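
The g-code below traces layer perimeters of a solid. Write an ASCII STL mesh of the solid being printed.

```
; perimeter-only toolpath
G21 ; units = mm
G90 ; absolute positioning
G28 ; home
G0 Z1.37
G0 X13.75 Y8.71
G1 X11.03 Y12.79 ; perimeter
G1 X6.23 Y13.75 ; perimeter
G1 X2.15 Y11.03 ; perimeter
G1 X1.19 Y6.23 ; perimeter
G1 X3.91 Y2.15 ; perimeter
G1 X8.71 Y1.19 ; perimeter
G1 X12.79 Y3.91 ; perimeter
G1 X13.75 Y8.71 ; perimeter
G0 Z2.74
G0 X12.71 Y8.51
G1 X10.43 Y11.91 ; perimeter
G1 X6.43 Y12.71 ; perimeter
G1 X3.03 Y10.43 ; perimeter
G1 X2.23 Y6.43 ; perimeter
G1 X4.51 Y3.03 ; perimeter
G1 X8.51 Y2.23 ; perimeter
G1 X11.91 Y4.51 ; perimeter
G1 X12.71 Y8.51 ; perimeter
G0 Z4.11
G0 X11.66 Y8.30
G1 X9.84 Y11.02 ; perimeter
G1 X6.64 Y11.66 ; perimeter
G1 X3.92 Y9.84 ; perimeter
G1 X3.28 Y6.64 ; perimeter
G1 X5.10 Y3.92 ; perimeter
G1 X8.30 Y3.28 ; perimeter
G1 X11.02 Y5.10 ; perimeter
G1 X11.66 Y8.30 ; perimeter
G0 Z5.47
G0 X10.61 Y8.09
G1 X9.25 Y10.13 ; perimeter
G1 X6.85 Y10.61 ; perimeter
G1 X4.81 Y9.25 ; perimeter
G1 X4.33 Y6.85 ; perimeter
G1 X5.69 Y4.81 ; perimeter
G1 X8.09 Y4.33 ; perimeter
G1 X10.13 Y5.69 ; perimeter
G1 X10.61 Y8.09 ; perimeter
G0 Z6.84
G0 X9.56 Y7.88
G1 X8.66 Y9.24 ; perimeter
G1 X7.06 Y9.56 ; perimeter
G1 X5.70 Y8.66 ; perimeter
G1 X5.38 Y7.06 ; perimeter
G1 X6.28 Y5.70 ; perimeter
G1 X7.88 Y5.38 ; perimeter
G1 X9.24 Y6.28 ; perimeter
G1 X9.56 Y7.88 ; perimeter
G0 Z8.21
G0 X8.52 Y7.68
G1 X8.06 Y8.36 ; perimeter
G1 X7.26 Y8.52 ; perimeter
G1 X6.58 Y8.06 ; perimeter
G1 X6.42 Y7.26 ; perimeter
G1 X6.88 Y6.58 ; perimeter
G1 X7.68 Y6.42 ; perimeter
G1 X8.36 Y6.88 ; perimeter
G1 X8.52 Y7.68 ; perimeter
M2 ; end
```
solid part
  facet normal 0.0000 0.0000 -1.0000
    outer loop
      vertex 6.02 14.80 0.00
      vertex 11.62 13.68 0.00
      vertex 14.80 8.92 0.00
    endloop
  endfacet
  facet normal 0.0000 0.0000 -1.0000
    outer loop
      vertex 1.26 11.62 0.00
      vertex 6.02 14.80 0.00
      vertex 14.80 8.92 0.00
    endloop
  endfacet
  facet normal 0.0000 0.0000 -1.0000
    outer loop
      vertex 0.14 6.02 0.00
      vertex 1.26 11.62 0.00
      vertex 14.80 8.92 0.00
    endloop
  endfacet
  facet normal 0.0000 0.0000 -1.0000
    outer loop
      vertex 3.32 1.26 0.00
      vertex 0.14 6.02 0.00
      vertex 14.80 8.92 0.00
    endloop
  endfacet
  facet normal 0.0000 0.0000 -1.0000
    outer loop
      vertex 8.92 0.14 0.00
      vertex 3.32 1.26 0.00
      vertex 14.80 8.92 0.00
    endloop
  endfacet
  facet normal 0.0000 0.0000 -1.0000
    outer loop
      vertex 13.68 3.32 0.00
      vertex 8.92 0.14 0.00
      vertex 14.80 8.92 0.00
    endloop
  endfacet
  facet normal 0.6747 0.4507 0.5845
    outer loop
      vertex 14.80 8.92 0.00
      vertex 11.62 13.68 0.00
      vertex 7.47 7.47 9.58
    endloop
  endfacet
  facet normal 0.1591 0.7956 0.5846
    outer loop
      vertex 11.62 13.68 0.00
      vertex 6.02 14.80 0.00
      vertex 7.47 7.47 9.58
    endloop
  endfacet
  facet normal -0.4507 0.6747 0.5845
    outer loop
      vertex 6.02 14.80 0.00
      vertex 1.26 11.62 0.00
      vertex 7.47 7.47 9.58
    endloop
  endfacet
  facet normal -0.7956 0.1591 0.5846
    outer loop
      vertex 1.26 11.62 0.00
      vertex 0.14 6.02 0.00
      vertex 7.47 7.47 9.58
    endloop
  endfacet
  facet normal -0.6747 -0.4507 0.5845
    outer loop
      vertex 0.14 6.02 0.00
      vertex 3.32 1.26 0.00
      vertex 7.47 7.47 9.58
    endloop
  endfacet
  facet normal -0.1591 -0.7956 0.5846
    outer loop
      vertex 3.32 1.26 0.00
      vertex 8.92 0.14 0.00
      vertex 7.47 7.47 9.58
    endloop
  endfacet
  facet normal 0.4507 -0.6747 0.5845
    outer loop
      vertex 8.92 0.14 0.00
      vertex 13.68 3.32 0.00
      vertex 7.47 7.47 9.58
    endloop
  endfacet
  facet normal 0.7956 -0.1591 0.5846
    outer loop
      vertex 13.68 3.32 0.00
      vertex 14.80 8.92 0.00
      vertex 7.47 7.47 9.58
    endloop
  endfacet
endsolid part

The G0 Z moves step by Δz≈1.37 mm. The G1 loops shrink linearly with z, so the solid tapers from its base footprint up to z≈9.58. Closing with a flat bottom cap and the tapered top and triangulating gives 14 facets — a regular 8-sided pyramid, base circumscribed radius ≈ 7.47 mm, apex at z ≈ 9.58 mm.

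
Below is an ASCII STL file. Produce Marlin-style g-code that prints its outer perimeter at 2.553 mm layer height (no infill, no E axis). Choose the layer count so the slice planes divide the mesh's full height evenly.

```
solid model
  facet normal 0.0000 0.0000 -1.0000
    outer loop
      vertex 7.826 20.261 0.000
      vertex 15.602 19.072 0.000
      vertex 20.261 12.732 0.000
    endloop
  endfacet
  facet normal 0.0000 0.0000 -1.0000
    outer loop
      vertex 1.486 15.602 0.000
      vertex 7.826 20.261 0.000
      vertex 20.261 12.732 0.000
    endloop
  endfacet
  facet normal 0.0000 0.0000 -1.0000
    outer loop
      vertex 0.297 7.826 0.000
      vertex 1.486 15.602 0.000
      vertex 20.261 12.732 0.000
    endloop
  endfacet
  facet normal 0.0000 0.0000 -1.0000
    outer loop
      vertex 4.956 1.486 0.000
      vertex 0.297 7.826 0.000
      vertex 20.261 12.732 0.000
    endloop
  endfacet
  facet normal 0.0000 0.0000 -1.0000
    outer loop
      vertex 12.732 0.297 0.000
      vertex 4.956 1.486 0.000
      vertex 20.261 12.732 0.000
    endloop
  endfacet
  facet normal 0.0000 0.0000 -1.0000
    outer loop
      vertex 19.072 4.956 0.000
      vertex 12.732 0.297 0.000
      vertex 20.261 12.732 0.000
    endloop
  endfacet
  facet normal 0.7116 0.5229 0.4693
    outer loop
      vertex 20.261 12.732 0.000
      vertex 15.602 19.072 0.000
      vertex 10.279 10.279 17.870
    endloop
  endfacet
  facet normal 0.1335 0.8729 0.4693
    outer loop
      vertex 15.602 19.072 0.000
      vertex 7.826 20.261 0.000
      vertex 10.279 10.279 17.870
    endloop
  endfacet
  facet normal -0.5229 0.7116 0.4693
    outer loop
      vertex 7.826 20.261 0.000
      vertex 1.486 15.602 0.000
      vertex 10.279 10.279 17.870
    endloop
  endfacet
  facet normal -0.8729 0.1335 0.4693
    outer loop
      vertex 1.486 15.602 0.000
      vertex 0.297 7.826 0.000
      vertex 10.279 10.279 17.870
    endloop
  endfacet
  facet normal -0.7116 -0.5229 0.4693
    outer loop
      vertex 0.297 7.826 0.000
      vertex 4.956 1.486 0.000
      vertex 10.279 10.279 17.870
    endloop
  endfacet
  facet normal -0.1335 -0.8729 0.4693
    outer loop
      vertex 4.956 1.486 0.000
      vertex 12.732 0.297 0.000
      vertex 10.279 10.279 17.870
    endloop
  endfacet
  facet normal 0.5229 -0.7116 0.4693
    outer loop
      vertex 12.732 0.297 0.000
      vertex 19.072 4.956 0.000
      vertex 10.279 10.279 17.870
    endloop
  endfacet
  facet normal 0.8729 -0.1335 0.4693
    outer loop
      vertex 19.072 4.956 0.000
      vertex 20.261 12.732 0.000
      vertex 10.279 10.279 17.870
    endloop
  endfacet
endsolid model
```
; perimeter-only toolpath
G21 ; units = mm
G90 ; absolute positioning
G28 ; home
; layer 1
G0 Z2.553
G0 X18.835 Y12.382
G1 X14.842 Y17.816
G1 X8.176 Y18.835
G1 X2.742 Y14.842
G1 X1.723 Y8.176
G1 X5.716 Y2.742
G1 X12.382 Y1.723
G1 X17.816 Y5.716
G1 X18.835 Y12.382
; layer 2
G0 Z5.106
G0 X17.409 Y12.031
G1 X14.081 Y16.560
G1 X8.527 Y17.409
G1 X3.998 Y14.081
G1 X3.149 Y8.527
G1 X6.477 Y3.998
G1 X12.031 Y3.149
G1 X16.560 Y6.477
G1 X17.409 Y12.031
; layer 3
G0 Z7.659
G0 X15.983 Y11.681
G1 X13.321 Y15.304
G1 X8.877 Y15.983
G1 X5.254 Y13.321
G1 X4.575 Y8.877
G1 X7.237 Y5.254
G1 X11.681 Y4.575
G1 X15.304 Y7.237
G1 X15.983 Y11.681
; layer 4
G0 Z10.211
G0 X14.557 Y11.330
G1 X12.560 Y14.047
G1 X9.228 Y14.557
G1 X6.511 Y12.560
G1 X6.001 Y9.228
G1 X7.998 Y6.511
G1 X11.330 Y6.001
G1 X14.047 Y7.998
G1 X14.557 Y11.330
; layer 5
G0 Z12.764
G0 X13.131 Y10.980
G1 X11.800 Y12.791
G1 X9.578 Y13.131
G1 X7.767 Y11.800
G1 X7.427 Y9.578
G1 X8.758 Y7.767
G1 X10.980 Y7.427
G1 X12.791 Y8.758
G1 X13.131 Y10.980
; layer 6
G0 Z15.317
G0 X11.705 Y10.629
G1 X11.039 Y11.535
G1 X9.929 Y11.705
G1 X9.023 Y11.039
G1 X8.853 Y9.929
G1 X9.519 Y9.023
G1 X10.629 Y8.853
G1 X11.535 Y9.519
G1 X11.705 Y10.629
M2 ; end

The solid is a regular 8-sided pyramid, base circumscribed radius ≈ 10.3 mm, apex at z ≈ 17.9 mm. Slicing at Δz = 2.553 mm — 7 equal slices spanning the solid's height, so layer i sits at z = i·h/7 — gives 6 non-empty perimeters. Each is a 8-segment closed polygon; G0 lifts to the layer z and rapids to the start vertex, then G1 traces the edges. The cross-section shrinks linearly with z (the slice at the apex is degenerate and omitted).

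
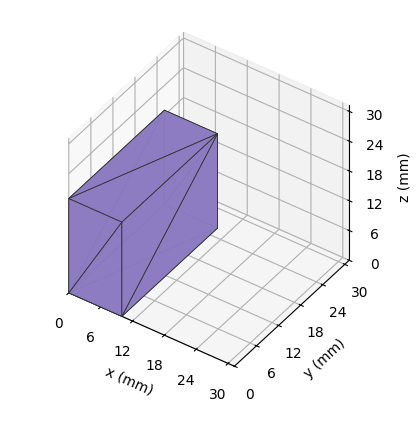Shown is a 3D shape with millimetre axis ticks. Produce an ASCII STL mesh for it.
Reading the render: the shape is a rectangular box, roughly 10 × 26 mm footprint and 19 mm tall (dimensions read to the nearest mm from the axis ticks). For the STL, each face is triangulated and given an outward normal.

solid part
  facet normal 0.0000 0.0000 -1.0000
    outer loop
      vertex 10.0 26.0 0.0
      vertex 10.0 0.0 0.0
      vertex 0.0 0.0 0.0
    endloop
  endfacet
  facet normal 0.0000 0.0000 -1.0000
    outer loop
      vertex 0.0 26.0 0.0
      vertex 10.0 26.0 0.0
      vertex 0.0 0.0 0.0
    endloop
  endfacet
  facet normal 0.0000 0.0000 1.0000
    outer loop
      vertex 0.0 0.0 19.0
      vertex 10.0 0.0 19.0
      vertex 10.0 26.0 19.0
    endloop
  endfacet
  facet normal 0.0000 0.0000 1.0000
    outer loop
      vertex 0.0 0.0 19.0
      vertex 10.0 26.0 19.0
      vertex 0.0 26.0 19.0
    endloop
  endfacet
  facet normal 0.0000 -1.0000 0.0000
    outer loop
      vertex 0.0 0.0 0.0
      vertex 10.0 0.0 0.0
      vertex 10.0 0.0 19.0
    endloop
  endfacet
  facet normal 0.0000 -1.0000 0.0000
    outer loop
      vertex 0.0 0.0 0.0
      vertex 10.0 0.0 19.0
      vertex 0.0 0.0 19.0
    endloop
  endfacet
  facet normal 0.0000 1.0000 0.0000
    outer loop
      vertex 10.0 26.0 19.0
      vertex 10.0 26.0 0.0
      vertex 0.0 26.0 0.0
    endloop
  endfacet
  facet normal 0.0000 1.0000 0.0000
    outer loop
      vertex 0.0 26.0 19.0
      vertex 10.0 26.0 19.0
      vertex 0.0 26.0 0.0
    endloop
  endfacet
  facet normal -1.0000 0.0000 0.0000
    outer loop
      vertex 0.0 26.0 19.0
      vertex 0.0 26.0 0.0
      vertex 0.0 0.0 0.0
    endloop
  endfacet
  facet normal -1.0000 0.0000 0.0000
    outer loop
      vertex 0.0 0.0 19.0
      vertex 0.0 26.0 19.0
      vertex 0.0 0.0 0.0
    endloop
  endfacet
  facet normal 1.0000 0.0000 0.0000
    outer loop
      vertex 10.0 0.0 0.0
      vertex 10.0 26.0 0.0
      vertex 10.0 26.0 19.0
    endloop
  endfacet
  facet normal 1.0000 0.0000 0.0000
    outer loop
      vertex 10.0 0.0 0.0
      vertex 10.0 26.0 19.0
      vertex 10.0 0.0 19.0
    endloop
  endfacet
endsolid part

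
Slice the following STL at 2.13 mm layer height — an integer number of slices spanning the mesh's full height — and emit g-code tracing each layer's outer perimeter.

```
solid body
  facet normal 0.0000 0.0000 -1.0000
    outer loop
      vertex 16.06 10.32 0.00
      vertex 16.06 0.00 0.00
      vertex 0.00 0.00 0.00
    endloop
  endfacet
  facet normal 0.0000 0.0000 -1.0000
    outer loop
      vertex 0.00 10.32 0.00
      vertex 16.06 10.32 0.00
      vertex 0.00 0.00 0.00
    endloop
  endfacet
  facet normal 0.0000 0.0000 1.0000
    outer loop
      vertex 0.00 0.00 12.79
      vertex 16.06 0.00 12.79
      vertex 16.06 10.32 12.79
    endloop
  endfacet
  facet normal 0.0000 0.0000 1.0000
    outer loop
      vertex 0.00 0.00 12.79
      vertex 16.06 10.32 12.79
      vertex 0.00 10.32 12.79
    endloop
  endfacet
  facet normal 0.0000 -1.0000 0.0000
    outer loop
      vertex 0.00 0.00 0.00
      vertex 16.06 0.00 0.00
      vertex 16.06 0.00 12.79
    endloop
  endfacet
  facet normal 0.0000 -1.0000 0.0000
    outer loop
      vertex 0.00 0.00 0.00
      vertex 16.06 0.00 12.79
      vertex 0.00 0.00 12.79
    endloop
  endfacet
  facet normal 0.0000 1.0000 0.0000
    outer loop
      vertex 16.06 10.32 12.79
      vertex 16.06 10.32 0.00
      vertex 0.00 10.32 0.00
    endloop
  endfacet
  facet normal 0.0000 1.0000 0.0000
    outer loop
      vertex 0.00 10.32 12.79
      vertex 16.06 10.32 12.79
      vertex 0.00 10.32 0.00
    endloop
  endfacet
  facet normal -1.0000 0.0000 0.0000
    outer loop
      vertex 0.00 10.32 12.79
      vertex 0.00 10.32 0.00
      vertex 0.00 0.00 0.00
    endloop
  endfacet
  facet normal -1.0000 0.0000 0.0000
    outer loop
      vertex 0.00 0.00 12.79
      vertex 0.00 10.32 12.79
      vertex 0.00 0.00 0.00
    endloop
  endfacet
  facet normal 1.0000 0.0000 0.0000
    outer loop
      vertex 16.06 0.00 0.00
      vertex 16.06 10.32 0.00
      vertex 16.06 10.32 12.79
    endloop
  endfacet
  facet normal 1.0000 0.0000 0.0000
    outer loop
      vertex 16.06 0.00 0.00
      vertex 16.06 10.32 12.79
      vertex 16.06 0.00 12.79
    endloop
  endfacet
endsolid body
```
; perimeter-only toolpath
G21 ; units = mm
G90 ; absolute positioning
G28 ; home
; layer 1
G0 Z2.13
G0 X0.00 Y0.00
G1 X16.06 Y0.00
G1 X16.06 Y10.32
G1 X0.00 Y10.32
G1 X0.00 Y0.00
; layer 2
G0 Z4.26
G0 X0.00 Y0.00
G1 X16.06 Y0.00
G1 X16.06 Y10.32
G1 X0.00 Y10.32
G1 X0.00 Y0.00
; layer 3
G0 Z6.39
G0 X0.00 Y0.00
G1 X16.06 Y0.00
G1 X16.06 Y10.32
G1 X0.00 Y10.32
G1 X0.00 Y0.00
; layer 4
G0 Z8.53
G0 X0.00 Y0.00
G1 X16.06 Y0.00
G1 X16.06 Y10.32
G1 X0.00 Y10.32
G1 X0.00 Y0.00
; layer 5
G0 Z10.66
G0 X0.00 Y0.00
G1 X16.06 Y0.00
G1 X16.06 Y10.32
G1 X0.00 Y10.32
G1 X0.00 Y0.00
; layer 6
G0 Z12.79
G0 X0.00 Y0.00
G1 X16.06 Y0.00
G1 X16.06 Y10.32
G1 X0.00 Y10.32
G1 X0.00 Y0.00
M2 ; end

The solid is a rectangular box, roughly 16.1 × 10.3 mm footprint and 12.8 mm tall. Slicing at Δz = 2.13 mm — 6 equal slices spanning the solid's height, so layer i sits at z = i·h/6 — gives 6 non-empty perimeters. Each is a 4-segment closed polygon; G0 lifts to the layer z and rapids to the start vertex, then G1 traces the edges.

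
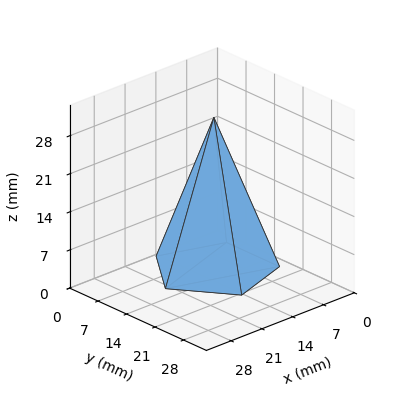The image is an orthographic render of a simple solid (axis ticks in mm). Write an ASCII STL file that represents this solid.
Reading the render: the shape is a regular 5-sided pyramid, base circumscribed radius ≈ 11 mm, apex at z ≈ 28 mm (dimensions read to the nearest mm from the axis ticks). For the STL, each face is triangulated and given an outward normal.

solid part
  facet normal 0.0000 0.0000 -1.0000
    outer loop
      vertex 2.1 17.5 0.0
      vertex 14.4 21.5 0.0
      vertex 22.0 11.0 0.0
    endloop
  endfacet
  facet normal 0.0000 0.0000 -1.0000
    outer loop
      vertex 2.1 4.5 0.0
      vertex 2.1 17.5 0.0
      vertex 22.0 11.0 0.0
    endloop
  endfacet
  facet normal 0.0000 0.0000 -1.0000
    outer loop
      vertex 14.4 0.5 0.0
      vertex 2.1 4.5 0.0
      vertex 22.0 11.0 0.0
    endloop
  endfacet
  facet normal 0.7719 0.5587 0.3033
    outer loop
      vertex 22.0 11.0 0.0
      vertex 14.4 21.5 0.0
      vertex 11.0 11.0 28.0
    endloop
  endfacet
  facet normal -0.2946 0.9060 0.3040
    outer loop
      vertex 14.4 21.5 0.0
      vertex 2.1 17.5 0.0
      vertex 11.0 11.0 28.0
    endloop
  endfacet
  facet normal -0.9530 0.0000 0.3029
    outer loop
      vertex 2.1 17.5 0.0
      vertex 2.1 4.5 0.0
      vertex 11.0 11.0 28.0
    endloop
  endfacet
  facet normal -0.2946 -0.9060 0.3040
    outer loop
      vertex 2.1 4.5 0.0
      vertex 14.4 0.5 0.0
      vertex 11.0 11.0 28.0
    endloop
  endfacet
  facet normal 0.7719 -0.5587 0.3033
    outer loop
      vertex 14.4 0.5 0.0
      vertex 22.0 11.0 0.0
      vertex 11.0 11.0 28.0
    endloop
  endfacet
endsolid part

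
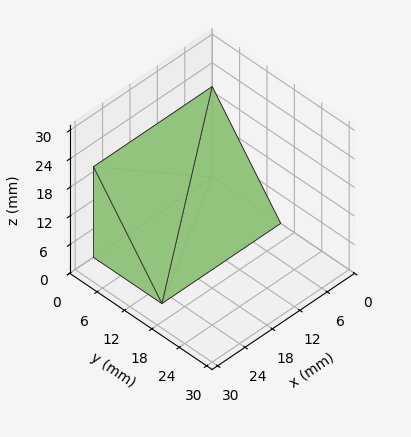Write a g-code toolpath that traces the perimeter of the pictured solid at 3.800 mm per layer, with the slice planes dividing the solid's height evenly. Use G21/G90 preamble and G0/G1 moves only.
Reading the render: the shape is a wedge (ramp): 26 × 15 mm base, rising to 19 mm along the y=0 edge and sloping linearly to z=0 at y=15 (dimensions read to the nearest mm from the axis ticks). For the g-code, the solid's height is divided into equal slices at the stated Δz and each level perimeter traced with G1 moves after a G0 lift.

; perimeter-only toolpath
G21 ; units = mm
G90 ; absolute positioning
G28 ; home
; layer 1
G0 Z3.800
G0 X0.000 Y0.000
G1 X26.000 Y0.000
G1 X26.000 Y12.000
G1 X0.000 Y12.000
G1 X0.000 Y0.000
; layer 2
G0 Z7.600
G0 X0.000 Y0.000
G1 X26.000 Y0.000
G1 X26.000 Y9.000
G1 X0.000 Y9.000
G1 X0.000 Y0.000
; layer 3
G0 Z11.400
G0 X0.000 Y0.000
G1 X26.000 Y0.000
G1 X26.000 Y6.000
G1 X0.000 Y6.000
G1 X0.000 Y0.000
; layer 4
G0 Z15.200
G0 X0.000 Y0.000
G1 X26.000 Y0.000
G1 X26.000 Y3.000
G1 X0.000 Y3.000
G1 X0.000 Y0.000
M2 ; end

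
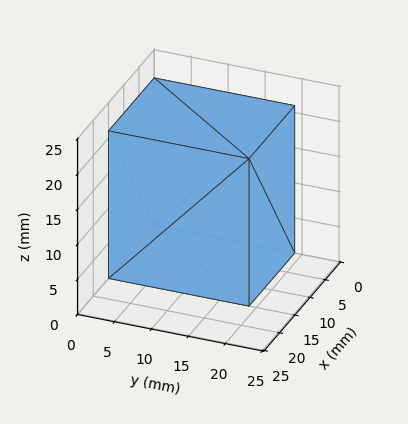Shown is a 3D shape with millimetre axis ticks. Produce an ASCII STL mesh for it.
Reading the render: the shape is a rectangular box, roughly 15 × 19 mm footprint and 21 mm tall (dimensions read to the nearest mm from the axis ticks). For the STL, each face is triangulated and given an outward normal.

solid part
  facet normal 0.0000 0.0000 -1.0000
    outer loop
      vertex 15.0 19.0 0.0
      vertex 15.0 0.0 0.0
      vertex 0.0 0.0 0.0
    endloop
  endfacet
  facet normal 0.0000 0.0000 -1.0000
    outer loop
      vertex 0.0 19.0 0.0
      vertex 15.0 19.0 0.0
      vertex 0.0 0.0 0.0
    endloop
  endfacet
  facet normal 0.0000 0.0000 1.0000
    outer loop
      vertex 0.0 0.0 21.0
      vertex 15.0 0.0 21.0
      vertex 15.0 19.0 21.0
    endloop
  endfacet
  facet normal 0.0000 0.0000 1.0000
    outer loop
      vertex 0.0 0.0 21.0
      vertex 15.0 19.0 21.0
      vertex 0.0 19.0 21.0
    endloop
  endfacet
  facet normal 0.0000 -1.0000 0.0000
    outer loop
      vertex 0.0 0.0 0.0
      vertex 15.0 0.0 0.0
      vertex 15.0 0.0 21.0
    endloop
  endfacet
  facet normal 0.0000 -1.0000 0.0000
    outer loop
      vertex 0.0 0.0 0.0
      vertex 15.0 0.0 21.0
      vertex 0.0 0.0 21.0
    endloop
  endfacet
  facet normal 0.0000 1.0000 0.0000
    outer loop
      vertex 15.0 19.0 21.0
      vertex 15.0 19.0 0.0
      vertex 0.0 19.0 0.0
    endloop
  endfacet
  facet normal 0.0000 1.0000 0.0000
    outer loop
      vertex 0.0 19.0 21.0
      vertex 15.0 19.0 21.0
      vertex 0.0 19.0 0.0
    endloop
  endfacet
  facet normal -1.0000 0.0000 0.0000
    outer loop
      vertex 0.0 19.0 21.0
      vertex 0.0 19.0 0.0
      vertex 0.0 0.0 0.0
    endloop
  endfacet
  facet normal -1.0000 0.0000 0.0000
    outer loop
      vertex 0.0 0.0 21.0
      vertex 0.0 19.0 21.0
      vertex 0.0 0.0 0.0
    endloop
  endfacet
  facet normal 1.0000 0.0000 0.0000
    outer loop
      vertex 15.0 0.0 0.0
      vertex 15.0 19.0 0.0
      vertex 15.0 19.0 21.0
    endloop
  endfacet
  facet normal 1.0000 0.0000 0.0000
    outer loop
      vertex 15.0 0.0 0.0
      vertex 15.0 19.0 21.0
      vertex 15.0 0.0 21.0
    endloop
  endfacet
endsolid part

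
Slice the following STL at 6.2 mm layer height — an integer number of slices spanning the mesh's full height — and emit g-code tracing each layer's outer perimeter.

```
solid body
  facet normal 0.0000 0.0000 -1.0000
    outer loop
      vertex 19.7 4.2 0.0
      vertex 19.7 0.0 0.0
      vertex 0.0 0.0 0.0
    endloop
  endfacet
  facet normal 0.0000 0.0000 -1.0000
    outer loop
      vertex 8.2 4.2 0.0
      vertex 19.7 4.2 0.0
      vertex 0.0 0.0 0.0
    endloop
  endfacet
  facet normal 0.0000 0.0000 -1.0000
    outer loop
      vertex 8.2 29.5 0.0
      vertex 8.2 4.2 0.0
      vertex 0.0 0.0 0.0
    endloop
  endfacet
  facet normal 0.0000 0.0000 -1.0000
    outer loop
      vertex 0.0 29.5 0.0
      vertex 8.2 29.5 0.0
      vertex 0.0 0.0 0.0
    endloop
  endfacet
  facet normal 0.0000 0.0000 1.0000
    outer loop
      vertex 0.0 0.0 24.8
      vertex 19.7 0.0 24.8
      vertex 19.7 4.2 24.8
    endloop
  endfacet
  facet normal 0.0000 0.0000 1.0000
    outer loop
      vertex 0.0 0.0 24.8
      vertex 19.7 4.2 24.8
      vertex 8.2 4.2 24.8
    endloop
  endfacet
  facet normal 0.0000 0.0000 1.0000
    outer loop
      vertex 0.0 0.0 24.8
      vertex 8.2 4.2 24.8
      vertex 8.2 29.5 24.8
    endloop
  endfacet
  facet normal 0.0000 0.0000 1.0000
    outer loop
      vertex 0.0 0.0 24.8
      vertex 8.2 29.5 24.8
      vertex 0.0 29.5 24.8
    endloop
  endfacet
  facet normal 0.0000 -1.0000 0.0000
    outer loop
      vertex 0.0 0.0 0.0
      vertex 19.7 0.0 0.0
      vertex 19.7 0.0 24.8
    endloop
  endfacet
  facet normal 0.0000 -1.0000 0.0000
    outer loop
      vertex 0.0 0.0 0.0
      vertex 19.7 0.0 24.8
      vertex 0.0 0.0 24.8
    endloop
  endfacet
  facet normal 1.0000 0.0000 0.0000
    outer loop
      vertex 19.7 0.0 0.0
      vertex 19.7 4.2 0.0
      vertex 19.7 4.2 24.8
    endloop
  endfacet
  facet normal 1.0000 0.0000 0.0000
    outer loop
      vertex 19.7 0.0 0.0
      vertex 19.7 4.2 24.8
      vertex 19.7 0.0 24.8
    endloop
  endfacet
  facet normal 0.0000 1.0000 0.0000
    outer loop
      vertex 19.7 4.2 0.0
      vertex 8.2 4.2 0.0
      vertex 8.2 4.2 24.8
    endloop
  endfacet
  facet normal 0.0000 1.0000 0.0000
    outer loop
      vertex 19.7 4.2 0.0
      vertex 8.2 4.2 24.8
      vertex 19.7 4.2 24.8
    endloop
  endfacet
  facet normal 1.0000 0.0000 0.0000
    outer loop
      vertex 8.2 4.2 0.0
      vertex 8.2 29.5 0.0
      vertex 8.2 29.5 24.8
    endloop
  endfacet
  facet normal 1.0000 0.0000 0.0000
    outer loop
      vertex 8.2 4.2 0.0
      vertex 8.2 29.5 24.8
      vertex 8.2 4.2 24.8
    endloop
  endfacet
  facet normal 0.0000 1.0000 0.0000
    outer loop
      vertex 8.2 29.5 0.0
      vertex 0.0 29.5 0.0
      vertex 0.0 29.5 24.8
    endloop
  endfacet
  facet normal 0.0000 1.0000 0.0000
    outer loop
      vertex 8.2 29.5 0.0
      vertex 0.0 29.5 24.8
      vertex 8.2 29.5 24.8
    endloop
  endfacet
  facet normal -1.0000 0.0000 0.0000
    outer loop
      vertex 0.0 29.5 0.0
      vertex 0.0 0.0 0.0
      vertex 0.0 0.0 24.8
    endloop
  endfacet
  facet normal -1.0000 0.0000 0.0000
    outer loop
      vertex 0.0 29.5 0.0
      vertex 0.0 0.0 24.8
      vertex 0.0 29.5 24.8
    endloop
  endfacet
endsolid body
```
; perimeter-only toolpath
G21 ; units = mm
G90 ; absolute positioning
G28 ; home
; layer 1
G0 Z6.2
G0 X0.0 Y0.0
G1 X19.7 Y0.0
G1 X19.7 Y4.2
G1 X8.2 Y4.2
G1 X8.2 Y29.5
G1 X0.0 Y29.5
G1 X0.0 Y0.0
; layer 2
G0 Z12.4
G0 X0.0 Y0.0
G1 X19.7 Y0.0
G1 X19.7 Y4.2
G1 X8.2 Y4.2
G1 X8.2 Y29.5
G1 X0.0 Y29.5
G1 X0.0 Y0.0
; layer 3
G0 Z18.6
G0 X0.0 Y0.0
G1 X19.7 Y0.0
G1 X19.7 Y4.2
G1 X8.2 Y4.2
G1 X8.2 Y29.5
G1 X0.0 Y29.5
G1 X0.0 Y0.0
; layer 4
G0 Z24.8
G0 X0.0 Y0.0
G1 X19.7 Y0.0
G1 X19.7 Y4.2
G1 X8.2 Y4.2
G1 X8.2 Y29.5
G1 X0.0 Y29.5
G1 X0.0 Y0.0
M2 ; end

The solid is an L-shaped prism: outer 19.7 × 29.5 mm, arm thicknesses ≈ 4.2 mm (horizontal) and 8.2 mm (vertical), extruded 24.8 mm in z. Slicing at Δz = 6.2 mm — 4 equal slices spanning the solid's height, so layer i sits at z = i·h/4 — gives 4 non-empty perimeters. Each is a 6-segment closed polygon; G0 lifts to the layer z and rapids to the start vertex, then G1 traces the edges.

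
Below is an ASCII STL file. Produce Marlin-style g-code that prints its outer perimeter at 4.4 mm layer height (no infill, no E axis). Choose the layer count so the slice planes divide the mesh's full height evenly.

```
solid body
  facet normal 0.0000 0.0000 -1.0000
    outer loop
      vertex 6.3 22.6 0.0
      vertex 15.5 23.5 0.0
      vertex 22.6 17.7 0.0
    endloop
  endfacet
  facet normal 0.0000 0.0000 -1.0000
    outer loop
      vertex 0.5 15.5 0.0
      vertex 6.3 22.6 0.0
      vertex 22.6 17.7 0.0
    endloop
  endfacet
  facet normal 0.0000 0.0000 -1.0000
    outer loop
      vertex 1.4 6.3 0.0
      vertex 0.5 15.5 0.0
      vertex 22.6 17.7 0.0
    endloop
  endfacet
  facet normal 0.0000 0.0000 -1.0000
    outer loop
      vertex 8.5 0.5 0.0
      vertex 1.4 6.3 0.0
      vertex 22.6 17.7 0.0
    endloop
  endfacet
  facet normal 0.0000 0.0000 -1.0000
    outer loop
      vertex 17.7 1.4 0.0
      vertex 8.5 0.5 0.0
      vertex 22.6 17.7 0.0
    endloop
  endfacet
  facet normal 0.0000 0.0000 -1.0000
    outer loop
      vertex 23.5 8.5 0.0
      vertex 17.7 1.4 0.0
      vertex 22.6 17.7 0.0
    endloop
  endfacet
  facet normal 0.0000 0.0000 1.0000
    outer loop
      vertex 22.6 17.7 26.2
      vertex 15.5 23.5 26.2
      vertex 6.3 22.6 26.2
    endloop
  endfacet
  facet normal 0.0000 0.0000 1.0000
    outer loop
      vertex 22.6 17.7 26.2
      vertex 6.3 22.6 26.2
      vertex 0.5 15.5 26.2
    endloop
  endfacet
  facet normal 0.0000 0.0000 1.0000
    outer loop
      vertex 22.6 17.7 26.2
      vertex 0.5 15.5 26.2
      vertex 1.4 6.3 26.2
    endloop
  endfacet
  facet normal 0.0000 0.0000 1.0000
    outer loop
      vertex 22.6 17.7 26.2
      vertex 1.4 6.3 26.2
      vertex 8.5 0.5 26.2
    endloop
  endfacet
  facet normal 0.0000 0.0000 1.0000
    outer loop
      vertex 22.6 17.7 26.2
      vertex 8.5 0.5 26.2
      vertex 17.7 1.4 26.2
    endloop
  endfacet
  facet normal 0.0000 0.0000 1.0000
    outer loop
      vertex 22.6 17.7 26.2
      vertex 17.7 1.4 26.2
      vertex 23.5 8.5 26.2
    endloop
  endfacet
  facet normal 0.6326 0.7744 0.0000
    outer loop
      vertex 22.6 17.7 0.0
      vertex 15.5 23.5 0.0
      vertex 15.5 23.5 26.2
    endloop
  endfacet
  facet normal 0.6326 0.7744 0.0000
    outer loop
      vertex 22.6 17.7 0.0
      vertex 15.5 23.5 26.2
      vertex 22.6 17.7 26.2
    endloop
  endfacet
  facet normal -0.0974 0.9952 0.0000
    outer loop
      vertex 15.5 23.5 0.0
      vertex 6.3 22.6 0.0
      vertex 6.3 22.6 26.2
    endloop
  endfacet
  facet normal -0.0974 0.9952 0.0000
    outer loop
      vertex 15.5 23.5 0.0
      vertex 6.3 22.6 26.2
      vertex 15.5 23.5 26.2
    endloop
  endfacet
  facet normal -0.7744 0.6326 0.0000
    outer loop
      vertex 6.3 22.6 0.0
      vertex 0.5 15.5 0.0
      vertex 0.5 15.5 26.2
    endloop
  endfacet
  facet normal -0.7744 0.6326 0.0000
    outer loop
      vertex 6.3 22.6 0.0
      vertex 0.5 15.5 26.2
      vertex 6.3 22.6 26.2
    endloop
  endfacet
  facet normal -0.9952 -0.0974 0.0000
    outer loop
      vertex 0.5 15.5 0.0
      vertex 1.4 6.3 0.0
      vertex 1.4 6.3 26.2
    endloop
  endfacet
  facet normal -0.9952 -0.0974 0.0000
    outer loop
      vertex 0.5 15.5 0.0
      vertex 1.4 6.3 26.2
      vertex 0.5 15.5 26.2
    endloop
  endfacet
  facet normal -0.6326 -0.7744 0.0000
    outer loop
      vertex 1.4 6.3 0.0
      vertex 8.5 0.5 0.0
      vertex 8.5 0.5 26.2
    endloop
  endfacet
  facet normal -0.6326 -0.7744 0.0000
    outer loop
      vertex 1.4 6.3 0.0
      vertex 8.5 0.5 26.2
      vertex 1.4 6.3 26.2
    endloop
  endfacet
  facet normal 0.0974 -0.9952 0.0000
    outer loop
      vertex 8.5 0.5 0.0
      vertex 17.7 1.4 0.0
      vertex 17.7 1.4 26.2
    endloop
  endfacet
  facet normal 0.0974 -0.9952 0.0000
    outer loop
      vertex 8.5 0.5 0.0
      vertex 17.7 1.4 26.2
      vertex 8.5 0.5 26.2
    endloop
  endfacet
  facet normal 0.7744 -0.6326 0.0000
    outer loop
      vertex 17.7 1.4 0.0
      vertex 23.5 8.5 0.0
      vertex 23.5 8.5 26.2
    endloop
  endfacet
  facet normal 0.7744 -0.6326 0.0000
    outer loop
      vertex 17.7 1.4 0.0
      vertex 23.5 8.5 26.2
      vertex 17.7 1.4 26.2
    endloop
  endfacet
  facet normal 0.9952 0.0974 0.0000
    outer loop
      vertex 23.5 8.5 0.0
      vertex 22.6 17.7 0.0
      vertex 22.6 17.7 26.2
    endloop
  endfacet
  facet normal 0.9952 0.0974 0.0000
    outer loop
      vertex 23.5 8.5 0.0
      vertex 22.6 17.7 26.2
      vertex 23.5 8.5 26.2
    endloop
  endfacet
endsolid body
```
; perimeter-only toolpath
G21 ; units = mm
G90 ; absolute positioning
G28 ; home
; layer 1
G0 Z4.4
G0 X22.6 Y17.7
G1 X15.5 Y23.5
G1 X6.3 Y22.6
G1 X0.5 Y15.5
G1 X1.4 Y6.3
G1 X8.5 Y0.5
G1 X17.7 Y1.4
G1 X23.5 Y8.5
G1 X22.6 Y17.7
; layer 2
G0 Z8.7
G0 X22.6 Y17.7
G1 X15.5 Y23.5
G1 X6.3 Y22.6
G1 X0.5 Y15.5
G1 X1.4 Y6.3
G1 X8.5 Y0.5
G1 X17.7 Y1.4
G1 X23.5 Y8.5
G1 X22.6 Y17.7
; layer 3
G0 Z13.1
G0 X22.6 Y17.7
G1 X15.5 Y23.5
G1 X6.3 Y22.6
G1 X0.5 Y15.5
G1 X1.4 Y6.3
G1 X8.5 Y0.5
G1 X17.7 Y1.4
G1 X23.5 Y8.5
G1 X22.6 Y17.7
; layer 4
G0 Z17.5
G0 X22.6 Y17.7
G1 X15.5 Y23.5
G1 X6.3 Y22.6
G1 X0.5 Y15.5
G1 X1.4 Y6.3
G1 X8.5 Y0.5
G1 X17.7 Y1.4
G1 X23.5 Y8.5
G1 X22.6 Y17.7
; layer 5
G0 Z21.8
G0 X22.6 Y17.7
G1 X15.5 Y23.5
G1 X6.3 Y22.6
G1 X0.5 Y15.5
G1 X1.4 Y6.3
G1 X8.5 Y0.5
G1 X17.7 Y1.4
G1 X23.5 Y8.5
G1 X22.6 Y17.7
; layer 6
G0 Z26.2
G0 X22.6 Y17.7
G1 X15.5 Y23.5
G1 X6.3 Y22.6
G1 X0.5 Y15.5
G1 X1.4 Y6.3
G1 X8.5 Y0.5
G1 X17.7 Y1.4
G1 X23.5 Y8.5
G1 X22.6 Y17.7
M2 ; end

The solid is a regular 8-sided prism (a cylinder approximated with 8 flat sides), circumscribed radius ≈ 12 mm, height ≈ 26.2 mm. Slicing at Δz = 4.4 mm — 6 equal slices spanning the solid's height, so layer i sits at z = i·h/6 — gives 6 non-empty perimeters. Each is a 8-segment closed polygon; G0 lifts to the layer z and rapids to the start vertex, then G1 traces the edges.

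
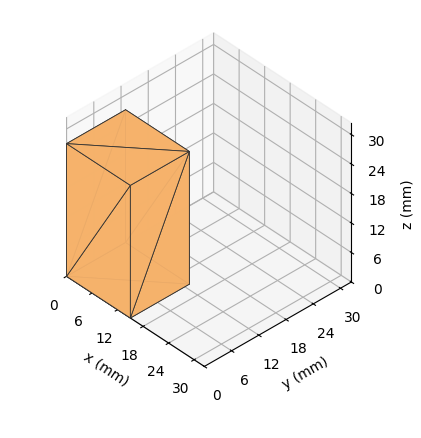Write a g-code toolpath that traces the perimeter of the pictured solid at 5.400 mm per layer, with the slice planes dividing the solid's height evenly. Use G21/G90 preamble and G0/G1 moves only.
Reading the render: the shape is a rectangular box, roughly 15 × 13 mm footprint and 27 mm tall (dimensions read to the nearest mm from the axis ticks). For the g-code, the solid's height is divided into equal slices at the stated Δz and each level perimeter traced with G1 moves after a G0 lift.

; perimeter-only toolpath
G21 ; units = mm
G90 ; absolute positioning
G28 ; home
; layer 1
G0 Z5.400
G0 X0.000 Y0.000
G1 X15.000 Y0.000
G1 X15.000 Y13.000
G1 X0.000 Y13.000
G1 X0.000 Y0.000
; layer 2
G0 Z10.800
G0 X0.000 Y0.000
G1 X15.000 Y0.000
G1 X15.000 Y13.000
G1 X0.000 Y13.000
G1 X0.000 Y0.000
; layer 3
G0 Z16.200
G0 X0.000 Y0.000
G1 X15.000 Y0.000
G1 X15.000 Y13.000
G1 X0.000 Y13.000
G1 X0.000 Y0.000
; layer 4
G0 Z21.600
G0 X0.000 Y0.000
G1 X15.000 Y0.000
G1 X15.000 Y13.000
G1 X0.000 Y13.000
G1 X0.000 Y0.000
; layer 5
G0 Z27.000
G0 X0.000 Y0.000
G1 X15.000 Y0.000
G1 X15.000 Y13.000
G1 X0.000 Y13.000
G1 X0.000 Y0.000
M2 ; end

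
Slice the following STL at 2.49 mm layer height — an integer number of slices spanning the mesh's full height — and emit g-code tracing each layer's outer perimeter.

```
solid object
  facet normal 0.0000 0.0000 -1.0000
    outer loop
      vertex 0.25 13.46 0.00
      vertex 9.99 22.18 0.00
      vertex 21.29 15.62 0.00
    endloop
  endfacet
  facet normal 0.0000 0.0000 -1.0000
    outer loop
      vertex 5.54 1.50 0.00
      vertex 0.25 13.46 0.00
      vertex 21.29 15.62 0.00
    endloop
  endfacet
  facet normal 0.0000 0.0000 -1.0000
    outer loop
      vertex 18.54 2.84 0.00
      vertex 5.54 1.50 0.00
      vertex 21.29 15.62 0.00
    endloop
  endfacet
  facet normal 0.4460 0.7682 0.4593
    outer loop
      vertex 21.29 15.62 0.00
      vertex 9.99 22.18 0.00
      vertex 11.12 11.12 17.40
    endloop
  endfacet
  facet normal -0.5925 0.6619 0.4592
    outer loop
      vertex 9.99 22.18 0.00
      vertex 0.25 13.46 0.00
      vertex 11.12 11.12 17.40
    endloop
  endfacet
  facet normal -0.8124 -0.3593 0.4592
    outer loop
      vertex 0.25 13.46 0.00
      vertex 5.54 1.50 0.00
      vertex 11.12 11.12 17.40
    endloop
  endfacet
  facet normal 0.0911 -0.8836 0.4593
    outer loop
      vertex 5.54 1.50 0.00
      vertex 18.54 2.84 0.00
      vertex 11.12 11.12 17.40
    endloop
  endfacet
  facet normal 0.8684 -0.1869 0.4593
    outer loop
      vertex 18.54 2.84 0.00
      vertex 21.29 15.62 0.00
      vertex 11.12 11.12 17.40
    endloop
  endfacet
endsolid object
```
; perimeter-only toolpath
G21 ; units = mm
G90 ; absolute positioning
G28 ; home
; layer 1
G0 Z2.49
G0 X19.84 Y14.98
G1 X10.15 Y20.60
G1 X1.80 Y13.13
G1 X6.34 Y2.87
G1 X17.48 Y4.02
G1 X19.84 Y14.98
; layer 2
G0 Z4.97
G0 X18.38 Y14.33
G1 X10.31 Y19.02
G1 X3.36 Y12.79
G1 X7.13 Y4.25
G1 X16.42 Y5.21
G1 X18.38 Y14.33
; layer 3
G0 Z7.46
G0 X16.93 Y13.69
G1 X10.47 Y17.44
G1 X4.91 Y12.46
G1 X7.93 Y5.62
G1 X15.36 Y6.39
G1 X16.93 Y13.69
; layer 4
G0 Z9.94
G0 X15.48 Y13.05
G1 X10.64 Y15.86
G1 X6.46 Y12.12
G1 X8.73 Y7.00
G1 X14.30 Y7.57
G1 X15.48 Y13.05
; layer 5
G0 Z12.43
G0 X14.03 Y12.41
G1 X10.80 Y14.28
G1 X8.01 Y11.79
G1 X9.53 Y8.37
G1 X13.24 Y8.75
G1 X14.03 Y12.41
; layer 6
G0 Z14.91
G0 X12.57 Y11.76
G1 X10.96 Y12.70
G1 X9.57 Y11.45
G1 X10.32 Y9.75
G1 X12.18 Y9.94
G1 X12.57 Y11.76
M2 ; end

The solid is a regular 5-sided pyramid, base circumscribed radius ≈ 11.1 mm, apex at z ≈ 17.4 mm. Slicing at Δz = 2.49 mm — 7 equal slices spanning the solid's height, so layer i sits at z = i·h/7 — gives 6 non-empty perimeters. Each is a 5-segment closed polygon; G0 lifts to the layer z and rapids to the start vertex, then G1 traces the edges. The cross-section shrinks linearly with z (the slice at the apex is degenerate and omitted).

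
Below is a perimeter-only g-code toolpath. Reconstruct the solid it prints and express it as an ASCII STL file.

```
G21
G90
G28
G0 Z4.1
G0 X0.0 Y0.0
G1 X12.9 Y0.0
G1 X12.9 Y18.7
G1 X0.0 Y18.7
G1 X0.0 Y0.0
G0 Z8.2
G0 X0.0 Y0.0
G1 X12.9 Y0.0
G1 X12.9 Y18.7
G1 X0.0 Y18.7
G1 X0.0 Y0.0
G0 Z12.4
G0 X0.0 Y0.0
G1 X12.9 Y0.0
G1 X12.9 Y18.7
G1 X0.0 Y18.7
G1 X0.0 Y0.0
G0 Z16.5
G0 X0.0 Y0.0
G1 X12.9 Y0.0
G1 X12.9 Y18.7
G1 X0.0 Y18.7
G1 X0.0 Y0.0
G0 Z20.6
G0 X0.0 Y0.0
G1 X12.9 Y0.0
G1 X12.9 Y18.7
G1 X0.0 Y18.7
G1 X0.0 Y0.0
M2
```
solid part
  facet normal 0.0000 0.0000 -1.0000
    outer loop
      vertex 12.9 18.7 0.0
      vertex 12.9 0.0 0.0
      vertex 0.0 0.0 0.0
    endloop
  endfacet
  facet normal 0.0000 0.0000 -1.0000
    outer loop
      vertex 0.0 18.7 0.0
      vertex 12.9 18.7 0.0
      vertex 0.0 0.0 0.0
    endloop
  endfacet
  facet normal 0.0000 0.0000 1.0000
    outer loop
      vertex 0.0 0.0 20.6
      vertex 12.9 0.0 20.6
      vertex 12.9 18.7 20.6
    endloop
  endfacet
  facet normal 0.0000 0.0000 1.0000
    outer loop
      vertex 0.0 0.0 20.6
      vertex 12.9 18.7 20.6
      vertex 0.0 18.7 20.6
    endloop
  endfacet
  facet normal 0.0000 -1.0000 0.0000
    outer loop
      vertex 0.0 0.0 0.0
      vertex 12.9 0.0 0.0
      vertex 12.9 0.0 20.6
    endloop
  endfacet
  facet normal 0.0000 -1.0000 0.0000
    outer loop
      vertex 0.0 0.0 0.0
      vertex 12.9 0.0 20.6
      vertex 0.0 0.0 20.6
    endloop
  endfacet
  facet normal 0.0000 1.0000 0.0000
    outer loop
      vertex 12.9 18.7 20.6
      vertex 12.9 18.7 0.0
      vertex 0.0 18.7 0.0
    endloop
  endfacet
  facet normal 0.0000 1.0000 0.0000
    outer loop
      vertex 0.0 18.7 20.6
      vertex 12.9 18.7 20.6
      vertex 0.0 18.7 0.0
    endloop
  endfacet
  facet normal -1.0000 0.0000 0.0000
    outer loop
      vertex 0.0 18.7 20.6
      vertex 0.0 18.7 0.0
      vertex 0.0 0.0 0.0
    endloop
  endfacet
  facet normal -1.0000 0.0000 0.0000
    outer loop
      vertex 0.0 0.0 20.6
      vertex 0.0 18.7 20.6
      vertex 0.0 0.0 0.0
    endloop
  endfacet
  facet normal 1.0000 0.0000 0.0000
    outer loop
      vertex 12.9 0.0 0.0
      vertex 12.9 18.7 0.0
      vertex 12.9 18.7 20.6
    endloop
  endfacet
  facet normal 1.0000 0.0000 0.0000
    outer loop
      vertex 12.9 0.0 0.0
      vertex 12.9 18.7 20.6
      vertex 12.9 0.0 20.6
    endloop
  endfacet
endsolid part

The G0 Z moves step by Δz≈4.1 mm. Every layer's G1 loop is the same polygon, so the solid is a straight extrusion of it from z=0 to z≈20.6. Closing with flat bottom and top caps and triangulating gives 12 facets — a rectangular box, roughly 12.9 × 18.7 mm footprint and 20.6 mm tall.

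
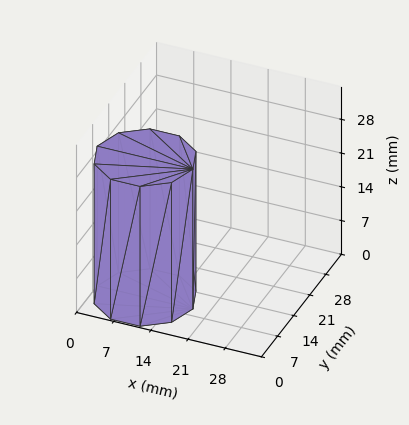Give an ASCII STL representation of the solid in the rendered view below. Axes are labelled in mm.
Reading the render: the shape is a regular 10-sided prism (a cylinder approximated with 10 flat sides), circumscribed radius ≈ 9 mm, height ≈ 29 mm (dimensions read to the nearest mm from the axis ticks). For the STL, each face is triangulated and given an outward normal.

solid part
  facet normal 0.0000 0.0000 -1.0000
    outer loop
      vertex 11.781 17.560 0.000
      vertex 16.281 14.290 0.000
      vertex 18.000 9.000 0.000
    endloop
  endfacet
  facet normal 0.0000 0.0000 -1.0000
    outer loop
      vertex 6.219 17.560 0.000
      vertex 11.781 17.560 0.000
      vertex 18.000 9.000 0.000
    endloop
  endfacet
  facet normal 0.0000 0.0000 -1.0000
    outer loop
      vertex 1.719 14.290 0.000
      vertex 6.219 17.560 0.000
      vertex 18.000 9.000 0.000
    endloop
  endfacet
  facet normal 0.0000 0.0000 -1.0000
    outer loop
      vertex 0.000 9.000 0.000
      vertex 1.719 14.290 0.000
      vertex 18.000 9.000 0.000
    endloop
  endfacet
  facet normal 0.0000 0.0000 -1.0000
    outer loop
      vertex 1.719 3.710 0.000
      vertex 0.000 9.000 0.000
      vertex 18.000 9.000 0.000
    endloop
  endfacet
  facet normal 0.0000 0.0000 -1.0000
    outer loop
      vertex 6.219 0.440 0.000
      vertex 1.719 3.710 0.000
      vertex 18.000 9.000 0.000
    endloop
  endfacet
  facet normal 0.0000 0.0000 -1.0000
    outer loop
      vertex 11.781 0.440 0.000
      vertex 6.219 0.440 0.000
      vertex 18.000 9.000 0.000
    endloop
  endfacet
  facet normal 0.0000 0.0000 -1.0000
    outer loop
      vertex 16.281 3.710 0.000
      vertex 11.781 0.440 0.000
      vertex 18.000 9.000 0.000
    endloop
  endfacet
  facet normal 0.0000 0.0000 1.0000
    outer loop
      vertex 18.000 9.000 29.000
      vertex 16.281 14.290 29.000
      vertex 11.781 17.560 29.000
    endloop
  endfacet
  facet normal 0.0000 0.0000 1.0000
    outer loop
      vertex 18.000 9.000 29.000
      vertex 11.781 17.560 29.000
      vertex 6.219 17.560 29.000
    endloop
  endfacet
  facet normal 0.0000 0.0000 1.0000
    outer loop
      vertex 18.000 9.000 29.000
      vertex 6.219 17.560 29.000
      vertex 1.719 14.290 29.000
    endloop
  endfacet
  facet normal 0.0000 0.0000 1.0000
    outer loop
      vertex 18.000 9.000 29.000
      vertex 1.719 14.290 29.000
      vertex 0.000 9.000 29.000
    endloop
  endfacet
  facet normal 0.0000 0.0000 1.0000
    outer loop
      vertex 18.000 9.000 29.000
      vertex 0.000 9.000 29.000
      vertex 1.719 3.710 29.000
    endloop
  endfacet
  facet normal 0.0000 0.0000 1.0000
    outer loop
      vertex 18.000 9.000 29.000
      vertex 1.719 3.710 29.000
      vertex 6.219 0.440 29.000
    endloop
  endfacet
  facet normal 0.0000 0.0000 1.0000
    outer loop
      vertex 18.000 9.000 29.000
      vertex 6.219 0.440 29.000
      vertex 11.781 0.440 29.000
    endloop
  endfacet
  facet normal 0.0000 0.0000 1.0000
    outer loop
      vertex 18.000 9.000 29.000
      vertex 11.781 0.440 29.000
      vertex 16.281 3.710 29.000
    endloop
  endfacet
  facet normal 0.9510 0.3090 0.0000
    outer loop
      vertex 18.000 9.000 0.000
      vertex 16.281 14.290 0.000
      vertex 16.281 14.290 29.000
    endloop
  endfacet
  facet normal 0.9510 0.3090 0.0000
    outer loop
      vertex 18.000 9.000 0.000
      vertex 16.281 14.290 29.000
      vertex 18.000 9.000 29.000
    endloop
  endfacet
  facet normal 0.5879 0.8090 0.0000
    outer loop
      vertex 16.281 14.290 0.000
      vertex 11.781 17.560 0.000
      vertex 11.781 17.560 29.000
    endloop
  endfacet
  facet normal 0.5879 0.8090 0.0000
    outer loop
      vertex 16.281 14.290 0.000
      vertex 11.781 17.560 29.000
      vertex 16.281 14.290 29.000
    endloop
  endfacet
  facet normal 0.0000 1.0000 0.0000
    outer loop
      vertex 11.781 17.560 0.000
      vertex 6.219 17.560 0.000
      vertex 6.219 17.560 29.000
    endloop
  endfacet
  facet normal 0.0000 1.0000 0.0000
    outer loop
      vertex 11.781 17.560 0.000
      vertex 6.219 17.560 29.000
      vertex 11.781 17.560 29.000
    endloop
  endfacet
  facet normal -0.5879 0.8090 0.0000
    outer loop
      vertex 6.219 17.560 0.000
      vertex 1.719 14.290 0.000
      vertex 1.719 14.290 29.000
    endloop
  endfacet
  facet normal -0.5879 0.8090 0.0000
    outer loop
      vertex 6.219 17.560 0.000
      vertex 1.719 14.290 29.000
      vertex 6.219 17.560 29.000
    endloop
  endfacet
  facet normal -0.9510 0.3090 0.0000
    outer loop
      vertex 1.719 14.290 0.000
      vertex 0.000 9.000 0.000
      vertex 0.000 9.000 29.000
    endloop
  endfacet
  facet normal -0.9510 0.3090 0.0000
    outer loop
      vertex 1.719 14.290 0.000
      vertex 0.000 9.000 29.000
      vertex 1.719 14.290 29.000
    endloop
  endfacet
  facet normal -0.9510 -0.3090 0.0000
    outer loop
      vertex 0.000 9.000 0.000
      vertex 1.719 3.710 0.000
      vertex 1.719 3.710 29.000
    endloop
  endfacet
  facet normal -0.9510 -0.3090 0.0000
    outer loop
      vertex 0.000 9.000 0.000
      vertex 1.719 3.710 29.000
      vertex 0.000 9.000 29.000
    endloop
  endfacet
  facet normal -0.5879 -0.8090 0.0000
    outer loop
      vertex 1.719 3.710 0.000
      vertex 6.219 0.440 0.000
      vertex 6.219 0.440 29.000
    endloop
  endfacet
  facet normal -0.5879 -0.8090 0.0000
    outer loop
      vertex 1.719 3.710 0.000
      vertex 6.219 0.440 29.000
      vertex 1.719 3.710 29.000
    endloop
  endfacet
  facet normal 0.0000 -1.0000 0.0000
    outer loop
      vertex 6.219 0.440 0.000
      vertex 11.781 0.440 0.000
      vertex 11.781 0.440 29.000
    endloop
  endfacet
  facet normal 0.0000 -1.0000 0.0000
    outer loop
      vertex 6.219 0.440 0.000
      vertex 11.781 0.440 29.000
      vertex 6.219 0.440 29.000
    endloop
  endfacet
  facet normal 0.5879 -0.8090 0.0000
    outer loop
      vertex 11.781 0.440 0.000
      vertex 16.281 3.710 0.000
      vertex 16.281 3.710 29.000
    endloop
  endfacet
  facet normal 0.5879 -0.8090 0.0000
    outer loop
      vertex 11.781 0.440 0.000
      vertex 16.281 3.710 29.000
      vertex 11.781 0.440 29.000
    endloop
  endfacet
  facet normal 0.9510 -0.3090 0.0000
    outer loop
      vertex 16.281 3.710 0.000
      vertex 18.000 9.000 0.000
      vertex 18.000 9.000 29.000
    endloop
  endfacet
  facet normal 0.9510 -0.3090 0.0000
    outer loop
      vertex 16.281 3.710 0.000
      vertex 18.000 9.000 29.000
      vertex 16.281 3.710 29.000
    endloop
  endfacet
endsolid part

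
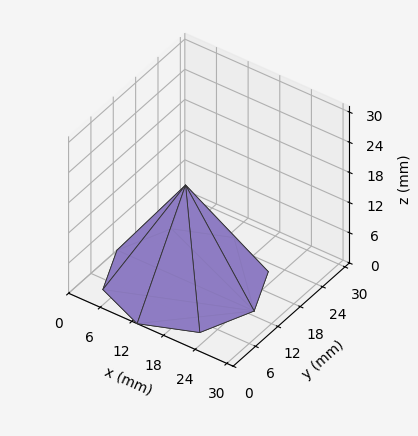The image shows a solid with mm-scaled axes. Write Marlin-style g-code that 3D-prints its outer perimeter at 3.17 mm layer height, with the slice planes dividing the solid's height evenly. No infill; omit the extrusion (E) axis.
Reading the render: the shape is a regular 8-sided pyramid, base circumscribed radius ≈ 13 mm, apex at z ≈ 19 mm (dimensions read to the nearest mm from the axis ticks). For the g-code, the solid's height is divided into equal slices at the stated Δz and each level perimeter traced with G1 moves after a G0 lift.

; perimeter-only toolpath
G21 ; units = mm
G90 ; absolute positioning
G28 ; home
; layer 1
G0 Z3.17
G0 X23.83 Y13.00
G1 X20.66 Y20.66
G1 X13.00 Y23.83
G1 X5.34 Y20.66
G1 X2.17 Y13.00
G1 X5.34 Y5.34
G1 X13.00 Y2.17
G1 X20.66 Y5.34
G1 X23.83 Y13.00
; layer 2
G0 Z6.33
G0 X21.67 Y13.00
G1 X19.13 Y19.13
G1 X13.00 Y21.67
G1 X6.87 Y19.13
G1 X4.33 Y13.00
G1 X6.87 Y6.87
G1 X13.00 Y4.33
G1 X19.13 Y6.87
G1 X21.67 Y13.00
; layer 3
G0 Z9.50
G0 X19.50 Y13.00
G1 X17.59 Y17.59
G1 X13.00 Y19.50
G1 X8.40 Y17.59
G1 X6.50 Y13.00
G1 X8.40 Y8.40
G1 X13.00 Y6.50
G1 X17.59 Y8.40
G1 X19.50 Y13.00
; layer 4
G0 Z12.67
G0 X17.33 Y13.00
G1 X16.06 Y16.06
G1 X13.00 Y17.33
G1 X9.94 Y16.06
G1 X8.67 Y13.00
G1 X9.94 Y9.94
G1 X13.00 Y8.67
G1 X16.06 Y9.94
G1 X17.33 Y13.00
; layer 5
G0 Z15.83
G0 X15.17 Y13.00
G1 X14.53 Y14.53
G1 X13.00 Y15.17
G1 X11.47 Y14.53
G1 X10.83 Y13.00
G1 X11.47 Y11.47
G1 X13.00 Y10.83
G1 X14.53 Y11.47
G1 X15.17 Y13.00
M2 ; end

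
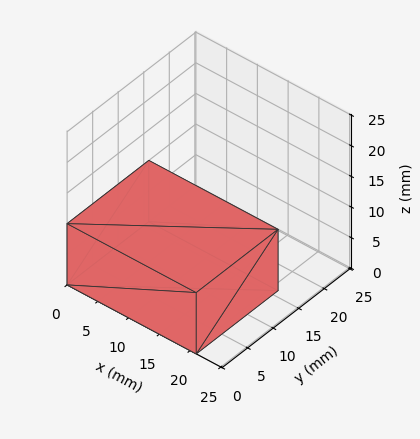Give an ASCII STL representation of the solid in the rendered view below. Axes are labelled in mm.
Reading the render: the shape is a rectangular box, roughly 21 × 16 mm footprint and 10 mm tall (dimensions read to the nearest mm from the axis ticks). For the STL, each face is triangulated and given an outward normal.

solid part
  facet normal 0.0000 0.0000 -1.0000
    outer loop
      vertex 21.0 16.0 0.0
      vertex 21.0 0.0 0.0
      vertex 0.0 0.0 0.0
    endloop
  endfacet
  facet normal 0.0000 0.0000 -1.0000
    outer loop
      vertex 0.0 16.0 0.0
      vertex 21.0 16.0 0.0
      vertex 0.0 0.0 0.0
    endloop
  endfacet
  facet normal 0.0000 0.0000 1.0000
    outer loop
      vertex 0.0 0.0 10.0
      vertex 21.0 0.0 10.0
      vertex 21.0 16.0 10.0
    endloop
  endfacet
  facet normal 0.0000 0.0000 1.0000
    outer loop
      vertex 0.0 0.0 10.0
      vertex 21.0 16.0 10.0
      vertex 0.0 16.0 10.0
    endloop
  endfacet
  facet normal 0.0000 -1.0000 0.0000
    outer loop
      vertex 0.0 0.0 0.0
      vertex 21.0 0.0 0.0
      vertex 21.0 0.0 10.0
    endloop
  endfacet
  facet normal 0.0000 -1.0000 0.0000
    outer loop
      vertex 0.0 0.0 0.0
      vertex 21.0 0.0 10.0
      vertex 0.0 0.0 10.0
    endloop
  endfacet
  facet normal 0.0000 1.0000 0.0000
    outer loop
      vertex 21.0 16.0 10.0
      vertex 21.0 16.0 0.0
      vertex 0.0 16.0 0.0
    endloop
  endfacet
  facet normal 0.0000 1.0000 0.0000
    outer loop
      vertex 0.0 16.0 10.0
      vertex 21.0 16.0 10.0
      vertex 0.0 16.0 0.0
    endloop
  endfacet
  facet normal -1.0000 0.0000 0.0000
    outer loop
      vertex 0.0 16.0 10.0
      vertex 0.0 16.0 0.0
      vertex 0.0 0.0 0.0
    endloop
  endfacet
  facet normal -1.0000 0.0000 0.0000
    outer loop
      vertex 0.0 0.0 10.0
      vertex 0.0 16.0 10.0
      vertex 0.0 0.0 0.0
    endloop
  endfacet
  facet normal 1.0000 0.0000 0.0000
    outer loop
      vertex 21.0 0.0 0.0
      vertex 21.0 16.0 0.0
      vertex 21.0 16.0 10.0
    endloop
  endfacet
  facet normal 1.0000 0.0000 0.0000
    outer loop
      vertex 21.0 0.0 0.0
      vertex 21.0 16.0 10.0
      vertex 21.0 0.0 10.0
    endloop
  endfacet
endsolid part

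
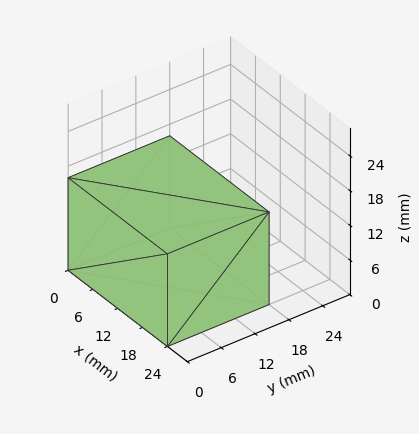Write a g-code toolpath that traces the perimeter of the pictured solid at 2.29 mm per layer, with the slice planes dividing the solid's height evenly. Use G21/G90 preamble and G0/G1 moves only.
Reading the render: the shape is a rectangular box, roughly 24 × 18 mm footprint and 16 mm tall (dimensions read to the nearest mm from the axis ticks). For the g-code, the solid's height is divided into equal slices at the stated Δz and each level perimeter traced with G1 moves after a G0 lift.

; perimeter-only toolpath
G21 ; units = mm
G90 ; absolute positioning
G28 ; home
; layer 1
G0 Z2.29
G0 X0.00 Y0.00
G1 X24.00 Y0.00
G1 X24.00 Y18.00
G1 X0.00 Y18.00
G1 X0.00 Y0.00
; layer 2
G0 Z4.57
G0 X0.00 Y0.00
G1 X24.00 Y0.00
G1 X24.00 Y18.00
G1 X0.00 Y18.00
G1 X0.00 Y0.00
; layer 3
G0 Z6.86
G0 X0.00 Y0.00
G1 X24.00 Y0.00
G1 X24.00 Y18.00
G1 X0.00 Y18.00
G1 X0.00 Y0.00
; layer 4
G0 Z9.14
G0 X0.00 Y0.00
G1 X24.00 Y0.00
G1 X24.00 Y18.00
G1 X0.00 Y18.00
G1 X0.00 Y0.00
; layer 5
G0 Z11.43
G0 X0.00 Y0.00
G1 X24.00 Y0.00
G1 X24.00 Y18.00
G1 X0.00 Y18.00
G1 X0.00 Y0.00
; layer 6
G0 Z13.71
G0 X0.00 Y0.00
G1 X24.00 Y0.00
G1 X24.00 Y18.00
G1 X0.00 Y18.00
G1 X0.00 Y0.00
; layer 7
G0 Z16.00
G0 X0.00 Y0.00
G1 X24.00 Y0.00
G1 X24.00 Y18.00
G1 X0.00 Y18.00
G1 X0.00 Y0.00
M2 ; end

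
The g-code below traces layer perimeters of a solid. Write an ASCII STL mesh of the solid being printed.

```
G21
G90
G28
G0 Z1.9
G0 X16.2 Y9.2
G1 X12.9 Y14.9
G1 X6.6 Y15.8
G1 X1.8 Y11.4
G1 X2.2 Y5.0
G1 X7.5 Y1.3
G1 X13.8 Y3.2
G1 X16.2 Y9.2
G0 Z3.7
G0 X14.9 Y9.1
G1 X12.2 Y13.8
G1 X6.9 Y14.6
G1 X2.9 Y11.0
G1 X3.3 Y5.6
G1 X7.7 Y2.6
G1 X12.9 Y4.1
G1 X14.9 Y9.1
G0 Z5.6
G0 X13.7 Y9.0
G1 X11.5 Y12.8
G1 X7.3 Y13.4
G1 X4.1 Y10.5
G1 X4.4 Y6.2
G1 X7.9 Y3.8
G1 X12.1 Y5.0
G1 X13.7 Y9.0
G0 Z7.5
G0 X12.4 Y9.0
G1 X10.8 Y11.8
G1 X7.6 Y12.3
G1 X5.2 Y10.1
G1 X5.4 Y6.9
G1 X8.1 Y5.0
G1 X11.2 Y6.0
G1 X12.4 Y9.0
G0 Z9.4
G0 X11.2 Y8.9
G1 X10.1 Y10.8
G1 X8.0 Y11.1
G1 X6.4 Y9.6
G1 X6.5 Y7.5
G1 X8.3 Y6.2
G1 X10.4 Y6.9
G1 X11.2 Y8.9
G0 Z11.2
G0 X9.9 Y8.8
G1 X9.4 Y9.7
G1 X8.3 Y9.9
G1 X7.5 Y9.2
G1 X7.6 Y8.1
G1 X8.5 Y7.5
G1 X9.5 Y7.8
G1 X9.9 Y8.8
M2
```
solid part
  facet normal 0.0000 0.0000 -1.0000
    outer loop
      vertex 6.2 17.0 0.0
      vertex 13.6 15.9 0.0
      vertex 17.4 9.3 0.0
    endloop
  endfacet
  facet normal 0.0000 0.0000 -1.0000
    outer loop
      vertex 0.6 11.9 0.0
      vertex 6.2 17.0 0.0
      vertex 17.4 9.3 0.0
    endloop
  endfacet
  facet normal 0.0000 0.0000 -1.0000
    outer loop
      vertex 1.1 4.4 0.0
      vertex 0.6 11.9 0.0
      vertex 17.4 9.3 0.0
    endloop
  endfacet
  facet normal 0.0000 0.0000 -1.0000
    outer loop
      vertex 7.3 0.1 0.0
      vertex 1.1 4.4 0.0
      vertex 17.4 9.3 0.0
    endloop
  endfacet
  facet normal 0.0000 0.0000 -1.0000
    outer loop
      vertex 14.6 2.3 0.0
      vertex 7.3 0.1 0.0
      vertex 17.4 9.3 0.0
    endloop
  endfacet
  facet normal 0.7436 0.4282 0.5135
    outer loop
      vertex 17.4 9.3 0.0
      vertex 13.6 15.9 0.0
      vertex 8.7 8.7 13.1
    endloop
  endfacet
  facet normal 0.1262 0.8487 0.5136
    outer loop
      vertex 13.6 15.9 0.0
      vertex 6.2 17.0 0.0
      vertex 8.7 8.7 13.1
    endloop
  endfacet
  facet normal -0.5782 0.6348 0.5126
    outer loop
      vertex 6.2 17.0 0.0
      vertex 0.6 11.9 0.0
      vertex 8.7 8.7 13.1
    endloop
  endfacet
  facet normal -0.8553 -0.0570 0.5149
    outer loop
      vertex 0.6 11.9 0.0
      vertex 1.1 4.4 0.0
      vertex 8.7 8.7 13.1
    endloop
  endfacet
  facet normal -0.4886 -0.7045 0.5147
    outer loop
      vertex 1.1 4.4 0.0
      vertex 7.3 0.1 0.0
      vertex 8.7 8.7 13.1
    endloop
  endfacet
  facet normal 0.2477 -0.8218 0.5131
    outer loop
      vertex 7.3 0.1 0.0
      vertex 14.6 2.3 0.0
      vertex 8.7 8.7 13.1
    endloop
  endfacet
  facet normal 0.7963 -0.3185 0.5143
    outer loop
      vertex 14.6 2.3 0.0
      vertex 17.4 9.3 0.0
      vertex 8.7 8.7 13.1
    endloop
  endfacet
endsolid part

The G0 Z moves step by Δz≈1.9 mm. The G1 loops shrink linearly with z, so the solid tapers from its base footprint up to z≈13.1. Closing with a flat bottom cap and the tapered top and triangulating gives 12 facets — a regular 7-sided pyramid, base circumscribed radius ≈ 8.7 mm, apex at z ≈ 13.1 mm.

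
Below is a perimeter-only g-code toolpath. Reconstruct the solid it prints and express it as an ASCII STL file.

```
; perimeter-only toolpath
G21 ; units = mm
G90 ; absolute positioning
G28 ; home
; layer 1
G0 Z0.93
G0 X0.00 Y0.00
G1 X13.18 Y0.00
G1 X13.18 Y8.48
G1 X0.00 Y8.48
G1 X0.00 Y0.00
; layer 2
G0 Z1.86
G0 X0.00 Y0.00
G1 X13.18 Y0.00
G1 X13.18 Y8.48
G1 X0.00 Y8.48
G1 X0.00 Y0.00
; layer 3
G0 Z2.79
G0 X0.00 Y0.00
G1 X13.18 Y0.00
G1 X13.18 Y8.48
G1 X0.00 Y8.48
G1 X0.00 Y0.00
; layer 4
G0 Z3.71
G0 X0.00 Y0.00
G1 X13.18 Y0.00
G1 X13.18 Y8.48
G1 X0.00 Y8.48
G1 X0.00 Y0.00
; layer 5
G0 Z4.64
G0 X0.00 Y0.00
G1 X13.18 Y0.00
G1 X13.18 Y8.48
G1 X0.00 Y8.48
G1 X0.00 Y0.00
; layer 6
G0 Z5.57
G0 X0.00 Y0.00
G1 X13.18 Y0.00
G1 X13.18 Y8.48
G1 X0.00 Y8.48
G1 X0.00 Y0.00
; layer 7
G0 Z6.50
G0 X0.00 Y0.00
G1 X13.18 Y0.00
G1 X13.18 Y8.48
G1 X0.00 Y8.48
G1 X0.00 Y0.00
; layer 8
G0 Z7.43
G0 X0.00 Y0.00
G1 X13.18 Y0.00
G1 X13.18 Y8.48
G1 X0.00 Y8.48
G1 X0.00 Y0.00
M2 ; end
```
solid part
  facet normal 0.0000 0.0000 -1.0000
    outer loop
      vertex 13.18 8.48 0.00
      vertex 13.18 0.00 0.00
      vertex 0.00 0.00 0.00
    endloop
  endfacet
  facet normal 0.0000 0.0000 -1.0000
    outer loop
      vertex 0.00 8.48 0.00
      vertex 13.18 8.48 0.00
      vertex 0.00 0.00 0.00
    endloop
  endfacet
  facet normal 0.0000 0.0000 1.0000
    outer loop
      vertex 0.00 0.00 7.43
      vertex 13.18 0.00 7.43
      vertex 13.18 8.48 7.43
    endloop
  endfacet
  facet normal 0.0000 0.0000 1.0000
    outer loop
      vertex 0.00 0.00 7.43
      vertex 13.18 8.48 7.43
      vertex 0.00 8.48 7.43
    endloop
  endfacet
  facet normal 0.0000 -1.0000 0.0000
    outer loop
      vertex 0.00 0.00 0.00
      vertex 13.18 0.00 0.00
      vertex 13.18 0.00 7.43
    endloop
  endfacet
  facet normal 0.0000 -1.0000 0.0000
    outer loop
      vertex 0.00 0.00 0.00
      vertex 13.18 0.00 7.43
      vertex 0.00 0.00 7.43
    endloop
  endfacet
  facet normal 0.0000 1.0000 0.0000
    outer loop
      vertex 13.18 8.48 7.43
      vertex 13.18 8.48 0.00
      vertex 0.00 8.48 0.00
    endloop
  endfacet
  facet normal 0.0000 1.0000 0.0000
    outer loop
      vertex 0.00 8.48 7.43
      vertex 13.18 8.48 7.43
      vertex 0.00 8.48 0.00
    endloop
  endfacet
  facet normal -1.0000 0.0000 0.0000
    outer loop
      vertex 0.00 8.48 7.43
      vertex 0.00 8.48 0.00
      vertex 0.00 0.00 0.00
    endloop
  endfacet
  facet normal -1.0000 0.0000 0.0000
    outer loop
      vertex 0.00 0.00 7.43
      vertex 0.00 8.48 7.43
      vertex 0.00 0.00 0.00
    endloop
  endfacet
  facet normal 1.0000 0.0000 0.0000
    outer loop
      vertex 13.18 0.00 0.00
      vertex 13.18 8.48 0.00
      vertex 13.18 8.48 7.43
    endloop
  endfacet
  facet normal 1.0000 0.0000 0.0000
    outer loop
      vertex 13.18 0.00 0.00
      vertex 13.18 8.48 7.43
      vertex 13.18 0.00 7.43
    endloop
  endfacet
endsolid part

The G0 Z moves step by Δz≈0.93 mm. Every layer's G1 loop is the same polygon, so the solid is a straight extrusion of it from z=0 to z≈7.43. Closing with flat bottom and top caps and triangulating gives 12 facets — a rectangular box, roughly 13.2 × 8.48 mm footprint and 7.43 mm tall.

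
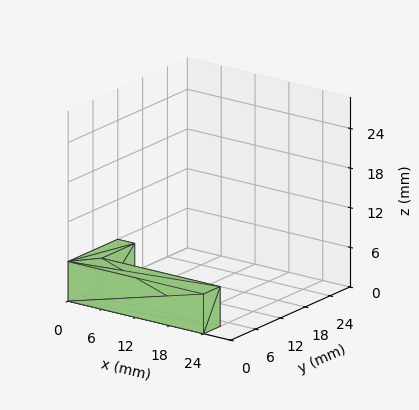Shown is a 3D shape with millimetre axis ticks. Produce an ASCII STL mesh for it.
Reading the render: the shape is an L-shaped prism: outer 24 × 12 mm, arm thicknesses ≈ 4 mm (horizontal) and 3 mm (vertical), extruded 6 mm in z (dimensions read to the nearest mm from the axis ticks). For the STL, each face is triangulated and given an outward normal.

solid part
  facet normal 0.0000 0.0000 -1.0000
    outer loop
      vertex 24.0 4.0 0.0
      vertex 24.0 0.0 0.0
      vertex 0.0 0.0 0.0
    endloop
  endfacet
  facet normal 0.0000 0.0000 -1.0000
    outer loop
      vertex 3.0 4.0 0.0
      vertex 24.0 4.0 0.0
      vertex 0.0 0.0 0.0
    endloop
  endfacet
  facet normal 0.0000 0.0000 -1.0000
    outer loop
      vertex 3.0 12.0 0.0
      vertex 3.0 4.0 0.0
      vertex 0.0 0.0 0.0
    endloop
  endfacet
  facet normal 0.0000 0.0000 -1.0000
    outer loop
      vertex 0.0 12.0 0.0
      vertex 3.0 12.0 0.0
      vertex 0.0 0.0 0.0
    endloop
  endfacet
  facet normal 0.0000 0.0000 1.0000
    outer loop
      vertex 0.0 0.0 6.0
      vertex 24.0 0.0 6.0
      vertex 24.0 4.0 6.0
    endloop
  endfacet
  facet normal 0.0000 0.0000 1.0000
    outer loop
      vertex 0.0 0.0 6.0
      vertex 24.0 4.0 6.0
      vertex 3.0 4.0 6.0
    endloop
  endfacet
  facet normal 0.0000 0.0000 1.0000
    outer loop
      vertex 0.0 0.0 6.0
      vertex 3.0 4.0 6.0
      vertex 3.0 12.0 6.0
    endloop
  endfacet
  facet normal 0.0000 0.0000 1.0000
    outer loop
      vertex 0.0 0.0 6.0
      vertex 3.0 12.0 6.0
      vertex 0.0 12.0 6.0
    endloop
  endfacet
  facet normal 0.0000 -1.0000 0.0000
    outer loop
      vertex 0.0 0.0 0.0
      vertex 24.0 0.0 0.0
      vertex 24.0 0.0 6.0
    endloop
  endfacet
  facet normal 0.0000 -1.0000 0.0000
    outer loop
      vertex 0.0 0.0 0.0
      vertex 24.0 0.0 6.0
      vertex 0.0 0.0 6.0
    endloop
  endfacet
  facet normal 1.0000 0.0000 0.0000
    outer loop
      vertex 24.0 0.0 0.0
      vertex 24.0 4.0 0.0
      vertex 24.0 4.0 6.0
    endloop
  endfacet
  facet normal 1.0000 0.0000 0.0000
    outer loop
      vertex 24.0 0.0 0.0
      vertex 24.0 4.0 6.0
      vertex 24.0 0.0 6.0
    endloop
  endfacet
  facet normal 0.0000 1.0000 0.0000
    outer loop
      vertex 24.0 4.0 0.0
      vertex 3.0 4.0 0.0
      vertex 3.0 4.0 6.0
    endloop
  endfacet
  facet normal 0.0000 1.0000 0.0000
    outer loop
      vertex 24.0 4.0 0.0
      vertex 3.0 4.0 6.0
      vertex 24.0 4.0 6.0
    endloop
  endfacet
  facet normal 1.0000 0.0000 0.0000
    outer loop
      vertex 3.0 4.0 0.0
      vertex 3.0 12.0 0.0
      vertex 3.0 12.0 6.0
    endloop
  endfacet
  facet normal 1.0000 0.0000 0.0000
    outer loop
      vertex 3.0 4.0 0.0
      vertex 3.0 12.0 6.0
      vertex 3.0 4.0 6.0
    endloop
  endfacet
  facet normal 0.0000 1.0000 0.0000
    outer loop
      vertex 3.0 12.0 0.0
      vertex 0.0 12.0 0.0
      vertex 0.0 12.0 6.0
    endloop
  endfacet
  facet normal 0.0000 1.0000 0.0000
    outer loop
      vertex 3.0 12.0 0.0
      vertex 0.0 12.0 6.0
      vertex 3.0 12.0 6.0
    endloop
  endfacet
  facet normal -1.0000 0.0000 0.0000
    outer loop
      vertex 0.0 12.0 0.0
      vertex 0.0 0.0 0.0
      vertex 0.0 0.0 6.0
    endloop
  endfacet
  facet normal -1.0000 0.0000 0.0000
    outer loop
      vertex 0.0 12.0 0.0
      vertex 0.0 0.0 6.0
      vertex 0.0 12.0 6.0
    endloop
  endfacet
endsolid part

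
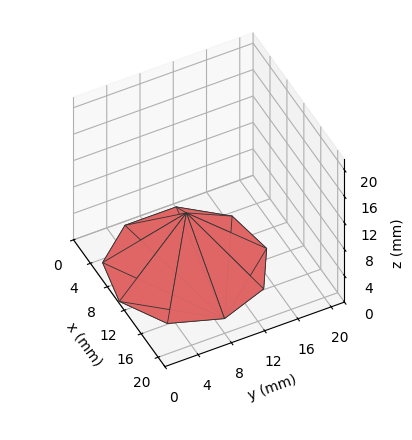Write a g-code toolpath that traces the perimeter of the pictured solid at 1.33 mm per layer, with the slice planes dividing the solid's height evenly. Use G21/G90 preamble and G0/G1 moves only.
Reading the render: the shape is a regular 9-sided pyramid, base circumscribed radius ≈ 9 mm, apex at z ≈ 8 mm (dimensions read to the nearest mm from the axis ticks). For the g-code, the solid's height is divided into equal slices at the stated Δz and each level perimeter traced with G1 moves after a G0 lift.

; perimeter-only toolpath
G21 ; units = mm
G90 ; absolute positioning
G28 ; home
; layer 1
G0 Z1.33
G0 X16.50 Y9.00
G1 X14.74 Y13.82
G1 X10.30 Y16.38
G1 X5.25 Y15.49
G1 X1.95 Y11.57
G1 X1.95 Y6.43
G1 X5.25 Y2.51
G1 X10.30 Y1.62
G1 X14.74 Y4.17
G1 X16.50 Y9.00
; layer 2
G0 Z2.67
G0 X15.00 Y9.00
G1 X13.59 Y12.86
G1 X10.04 Y14.91
G1 X6.00 Y14.19
G1 X3.36 Y11.05
G1 X3.36 Y6.95
G1 X6.00 Y3.81
G1 X10.04 Y3.09
G1 X13.59 Y5.14
G1 X15.00 Y9.00
; layer 3
G0 Z4.00
G0 X13.50 Y9.00
G1 X12.45 Y11.89
G1 X9.78 Y13.43
G1 X6.75 Y12.89
G1 X4.77 Y10.54
G1 X4.77 Y7.46
G1 X6.75 Y5.11
G1 X9.78 Y4.57
G1 X12.45 Y6.11
G1 X13.50 Y9.00
; layer 4
G0 Z5.33
G0 X12.00 Y9.00
G1 X11.30 Y10.93
G1 X9.52 Y11.95
G1 X7.50 Y11.60
G1 X6.18 Y10.03
G1 X6.18 Y7.97
G1 X7.50 Y6.40
G1 X9.52 Y6.05
G1 X11.30 Y7.07
G1 X12.00 Y9.00
; layer 5
G0 Z6.67
G0 X10.50 Y9.00
G1 X10.15 Y9.96
G1 X9.26 Y10.48
G1 X8.25 Y10.30
G1 X7.59 Y9.51
G1 X7.59 Y8.49
G1 X8.25 Y7.70
G1 X9.26 Y7.52
G1 X10.15 Y8.04
G1 X10.50 Y9.00
M2 ; end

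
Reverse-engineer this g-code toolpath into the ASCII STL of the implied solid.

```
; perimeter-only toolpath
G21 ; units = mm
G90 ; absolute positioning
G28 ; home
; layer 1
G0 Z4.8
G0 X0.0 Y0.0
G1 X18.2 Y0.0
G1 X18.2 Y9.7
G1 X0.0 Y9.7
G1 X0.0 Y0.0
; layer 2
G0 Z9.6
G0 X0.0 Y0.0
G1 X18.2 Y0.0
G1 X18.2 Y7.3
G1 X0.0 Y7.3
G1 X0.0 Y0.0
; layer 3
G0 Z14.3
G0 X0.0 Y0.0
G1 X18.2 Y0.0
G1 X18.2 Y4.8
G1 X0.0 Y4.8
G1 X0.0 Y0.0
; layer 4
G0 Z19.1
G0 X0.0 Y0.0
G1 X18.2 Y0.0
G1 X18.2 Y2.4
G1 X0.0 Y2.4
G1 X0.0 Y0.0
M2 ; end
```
solid part
  facet normal 0.0000 0.0000 -1.0000
    outer loop
      vertex 18.2 12.1 0.0
      vertex 18.2 0.0 0.0
      vertex 0.0 0.0 0.0
    endloop
  endfacet
  facet normal 0.0000 0.0000 -1.0000
    outer loop
      vertex 0.0 12.1 0.0
      vertex 18.2 12.1 0.0
      vertex 0.0 0.0 0.0
    endloop
  endfacet
  facet normal 0.0000 -1.0000 0.0000
    outer loop
      vertex 0.0 0.0 0.0
      vertex 18.2 0.0 0.0
      vertex 18.2 0.0 23.9
    endloop
  endfacet
  facet normal 0.0000 -1.0000 0.0000
    outer loop
      vertex 0.0 0.0 0.0
      vertex 18.2 0.0 23.9
      vertex 0.0 0.0 23.9
    endloop
  endfacet
  facet normal 0.0000 0.8922 0.4517
    outer loop
      vertex 0.0 0.0 23.9
      vertex 18.2 0.0 23.9
      vertex 18.2 12.1 0.0
    endloop
  endfacet
  facet normal 0.0000 0.8922 0.4517
    outer loop
      vertex 0.0 0.0 23.9
      vertex 18.2 12.1 0.0
      vertex 0.0 12.1 0.0
    endloop
  endfacet
  facet normal -1.0000 0.0000 0.0000
    outer loop
      vertex 0.0 0.0 23.9
      vertex 0.0 12.1 0.0
      vertex 0.0 0.0 0.0
    endloop
  endfacet
  facet normal 1.0000 0.0000 0.0000
    outer loop
      vertex 18.2 0.0 0.0
      vertex 18.2 12.1 0.0
      vertex 18.2 0.0 23.9
    endloop
  endfacet
endsolid part

The G0 Z moves step by Δz≈4.8 mm. The G1 loops shrink linearly with z, so the solid tapers from its base footprint up to z≈23.9. Closing with a flat bottom cap and the tapered top and triangulating gives 8 facets — a wedge (ramp): 18.2 × 12.1 mm base, rising to 23.9 mm along the y=0 edge and sloping linearly to z=0 at y=12.1.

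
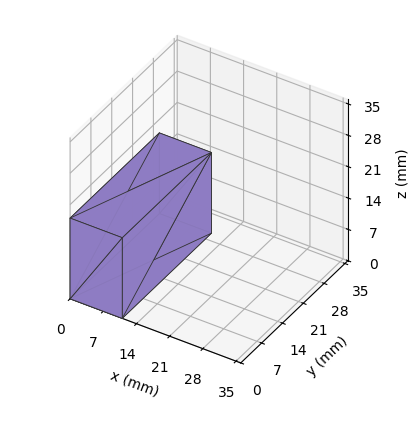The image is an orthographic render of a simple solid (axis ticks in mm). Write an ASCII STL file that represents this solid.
Reading the render: the shape is a rectangular box, roughly 11 × 30 mm footprint and 18 mm tall (dimensions read to the nearest mm from the axis ticks). For the STL, each face is triangulated and given an outward normal.

solid part
  facet normal 0.0000 0.0000 -1.0000
    outer loop
      vertex 11.0 30.0 0.0
      vertex 11.0 0.0 0.0
      vertex 0.0 0.0 0.0
    endloop
  endfacet
  facet normal 0.0000 0.0000 -1.0000
    outer loop
      vertex 0.0 30.0 0.0
      vertex 11.0 30.0 0.0
      vertex 0.0 0.0 0.0
    endloop
  endfacet
  facet normal 0.0000 0.0000 1.0000
    outer loop
      vertex 0.0 0.0 18.0
      vertex 11.0 0.0 18.0
      vertex 11.0 30.0 18.0
    endloop
  endfacet
  facet normal 0.0000 0.0000 1.0000
    outer loop
      vertex 0.0 0.0 18.0
      vertex 11.0 30.0 18.0
      vertex 0.0 30.0 18.0
    endloop
  endfacet
  facet normal 0.0000 -1.0000 0.0000
    outer loop
      vertex 0.0 0.0 0.0
      vertex 11.0 0.0 0.0
      vertex 11.0 0.0 18.0
    endloop
  endfacet
  facet normal 0.0000 -1.0000 0.0000
    outer loop
      vertex 0.0 0.0 0.0
      vertex 11.0 0.0 18.0
      vertex 0.0 0.0 18.0
    endloop
  endfacet
  facet normal 0.0000 1.0000 0.0000
    outer loop
      vertex 11.0 30.0 18.0
      vertex 11.0 30.0 0.0
      vertex 0.0 30.0 0.0
    endloop
  endfacet
  facet normal 0.0000 1.0000 0.0000
    outer loop
      vertex 0.0 30.0 18.0
      vertex 11.0 30.0 18.0
      vertex 0.0 30.0 0.0
    endloop
  endfacet
  facet normal -1.0000 0.0000 0.0000
    outer loop
      vertex 0.0 30.0 18.0
      vertex 0.0 30.0 0.0
      vertex 0.0 0.0 0.0
    endloop
  endfacet
  facet normal -1.0000 0.0000 0.0000
    outer loop
      vertex 0.0 0.0 18.0
      vertex 0.0 30.0 18.0
      vertex 0.0 0.0 0.0
    endloop
  endfacet
  facet normal 1.0000 0.0000 0.0000
    outer loop
      vertex 11.0 0.0 0.0
      vertex 11.0 30.0 0.0
      vertex 11.0 30.0 18.0
    endloop
  endfacet
  facet normal 1.0000 0.0000 0.0000
    outer loop
      vertex 11.0 0.0 0.0
      vertex 11.0 30.0 18.0
      vertex 11.0 0.0 18.0
    endloop
  endfacet
endsolid part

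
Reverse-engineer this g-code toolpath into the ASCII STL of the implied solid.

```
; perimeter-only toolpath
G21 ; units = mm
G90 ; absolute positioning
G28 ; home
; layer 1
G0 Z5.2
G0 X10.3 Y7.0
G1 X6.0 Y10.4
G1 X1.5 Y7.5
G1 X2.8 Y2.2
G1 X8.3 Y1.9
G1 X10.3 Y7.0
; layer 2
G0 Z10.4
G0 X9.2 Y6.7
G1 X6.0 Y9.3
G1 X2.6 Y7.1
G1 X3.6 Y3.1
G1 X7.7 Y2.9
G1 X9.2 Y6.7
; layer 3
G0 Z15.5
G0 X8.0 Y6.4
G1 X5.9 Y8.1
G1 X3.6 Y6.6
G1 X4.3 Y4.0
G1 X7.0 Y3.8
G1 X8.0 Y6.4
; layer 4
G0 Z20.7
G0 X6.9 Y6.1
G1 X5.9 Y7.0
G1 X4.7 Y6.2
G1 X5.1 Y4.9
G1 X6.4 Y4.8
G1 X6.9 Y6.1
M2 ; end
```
solid part
  facet normal 0.0000 0.0000 -1.0000
    outer loop
      vertex 0.4 7.9 0.0
      vertex 6.1 11.6 0.0
      vertex 11.4 7.3 0.0
    endloop
  endfacet
  facet normal 0.0000 0.0000 -1.0000
    outer loop
      vertex 2.1 1.3 0.0
      vertex 0.4 7.9 0.0
      vertex 11.4 7.3 0.0
    endloop
  endfacet
  facet normal 0.0000 0.0000 -1.0000
    outer loop
      vertex 8.9 0.9 0.0
      vertex 2.1 1.3 0.0
      vertex 11.4 7.3 0.0
    endloop
  endfacet
  facet normal 0.6199 0.7641 0.1783
    outer loop
      vertex 11.4 7.3 0.0
      vertex 6.1 11.6 0.0
      vertex 5.8 5.8 25.9
    endloop
  endfacet
  facet normal -0.5357 0.8253 0.1786
    outer loop
      vertex 6.1 11.6 0.0
      vertex 0.4 7.9 0.0
      vertex 5.8 5.8 25.9
    endloop
  endfacet
  facet normal -0.9528 -0.2454 0.1788
    outer loop
      vertex 0.4 7.9 0.0
      vertex 2.1 1.3 0.0
      vertex 5.8 5.8 25.9
    endloop
  endfacet
  facet normal -0.0578 -0.9822 0.1789
    outer loop
      vertex 2.1 1.3 0.0
      vertex 8.9 0.9 0.0
      vertex 5.8 5.8 25.9
    endloop
  endfacet
  facet normal 0.9167 -0.3581 0.1775
    outer loop
      vertex 8.9 0.9 0.0
      vertex 11.4 7.3 0.0
      vertex 5.8 5.8 25.9
    endloop
  endfacet
endsolid part

The G0 Z moves step by Δz≈5.2 mm. The G1 loops shrink linearly with z, so the solid tapers from its base footprint up to z≈25.9. Closing with a flat bottom cap and the tapered top and triangulating gives 8 facets — a regular 5-sided pyramid, base circumscribed radius ≈ 5.8 mm, apex at z ≈ 25.9 mm.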